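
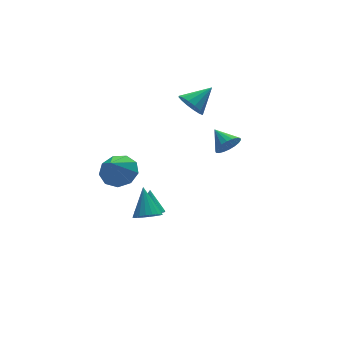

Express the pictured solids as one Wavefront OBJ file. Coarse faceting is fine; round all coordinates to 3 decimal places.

v 1.436 1.435 1.911
v 1.784 1.833 1.259
v 2.724 1.645 2.729
v 1.587 2.145 1.489
v 1.35 2.267 1.833
v 1.135 2.165 2.197
v 1.001 1.868 2.485
v 0.984 1.455 2.619
v 1.087 1.036 2.564
v 1.284 0.724 2.333
v 1.522 0.603 1.99
v 1.736 0.704 1.626
v 1.87 1.001 1.338
v 1.888 1.415 1.204
v -2.149 2.264 -2.342
v -1.242 2.099 -1.883
v -2.911 1.596 -1.078
v -1.493 2.731 -1.7
v -2.051 3.145 -1.818
v -2.655 3.147 -2.18
v -3.022 2.735 -2.619
v -2.981 2.103 -2.928
v -2.55 1.547 -2.963
v -1.932 1.326 -2.707
v -1.415 1.544 -2.281
v 0.447 -4.232 2.74
v 0.797 -4.472 3.309
v 0.273 -3.208 3.28
v 1.026 -4.342 3.136
v 1.141 -4.189 2.884
v 1.119 -4.045 2.604
v 0.963 -3.938 2.35
v 0.705 -3.889 2.174
v 0.396 -3.908 2.11
v 0.098 -3.991 2.171
v -0.132 -4.122 2.344
v -0.247 -4.274 2.596
v -0.224 -4.418 2.876
v -0.069 -4.525 3.13
v 0.189 -4.574 3.306
v 0.498 -4.555 3.37
v -1.367 0.377 -4.414
v -0.845 -0.162 -4.294
v -1.093 0.903 -3.246
v -0.667 0.083 -4.446
v -0.629 0.386 -4.592
v -0.736 0.687 -4.702
v -0.969 0.927 -4.755
v -1.281 1.057 -4.741
v -1.609 1.053 -4.662
v -1.89 0.915 -4.533
v -2.068 0.671 -4.381
v -2.106 0.368 -4.236
v -1.999 0.067 -4.125
v -1.766 -0.173 -4.072
v -1.454 -0.304 -4.087
v -1.125 -0.3 -4.166
v -2.972 -2.664 -2.165
v -2.404 -2.405 -2.523
v -2.668 -1.576 -0.895
v -2.643 -2.218 -2.625
v -2.948 -2.12 -2.637
v -3.257 -2.129 -2.554
v -3.51 -2.244 -2.395
v -3.657 -2.443 -2.19
v -3.668 -2.685 -1.981
v -3.541 -2.923 -1.808
v -3.301 -3.109 -1.705
v -2.997 -3.208 -1.694
v -2.687 -3.198 -1.776
v -2.434 -3.083 -1.935
v -2.287 -2.885 -2.14
v -2.277 -2.643 -2.35
f 2 1 4
f 2 4 3
f 4 1 5
f 4 5 3
f 5 1 6
f 5 6 3
f 6 1 7
f 6 7 3
f 7 1 8
f 7 8 3
f 8 1 9
f 8 9 3
f 9 1 10
f 9 10 3
f 10 1 11
f 10 11 3
f 11 1 12
f 11 12 3
f 12 1 13
f 12 13 3
f 13 1 14
f 13 14 3
f 14 1 2
f 14 2 3
f 16 15 18
f 16 18 17
f 18 15 19
f 18 19 17
f 19 15 20
f 19 20 17
f 20 15 21
f 20 21 17
f 21 15 22
f 21 22 17
f 22 15 23
f 22 23 17
f 23 15 24
f 23 24 17
f 24 15 25
f 24 25 17
f 25 15 16
f 25 16 17
f 27 26 29
f 27 29 28
f 29 26 30
f 29 30 28
f 30 26 31
f 30 31 28
f 31 26 32
f 31 32 28
f 32 26 33
f 32 33 28
f 33 26 34
f 33 34 28
f 34 26 35
f 34 35 28
f 35 26 36
f 35 36 28
f 36 26 37
f 36 37 28
f 37 26 38
f 37 38 28
f 38 26 39
f 38 39 28
f 39 26 40
f 39 40 28
f 40 26 41
f 40 41 28
f 41 26 27
f 41 27 28
f 43 42 45
f 43 45 44
f 45 42 46
f 45 46 44
f 46 42 47
f 46 47 44
f 47 42 48
f 47 48 44
f 48 42 49
f 48 49 44
f 49 42 50
f 49 50 44
f 50 42 51
f 50 51 44
f 51 42 52
f 51 52 44
f 52 42 53
f 52 53 44
f 53 42 54
f 53 54 44
f 54 42 55
f 54 55 44
f 55 42 56
f 55 56 44
f 56 42 57
f 56 57 44
f 57 42 43
f 57 43 44
f 59 58 61
f 59 61 60
f 61 58 62
f 61 62 60
f 62 58 63
f 62 63 60
f 63 58 64
f 63 64 60
f 64 58 65
f 64 65 60
f 65 58 66
f 65 66 60
f 66 58 67
f 66 67 60
f 67 58 68
f 67 68 60
f 68 58 69
f 68 69 60
f 69 58 70
f 69 70 60
f 70 58 71
f 70 71 60
f 71 58 72
f 71 72 60
f 72 58 73
f 72 73 60
f 73 58 59
f 73 59 60



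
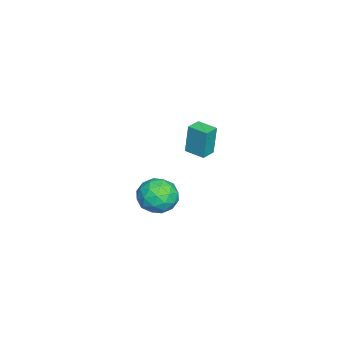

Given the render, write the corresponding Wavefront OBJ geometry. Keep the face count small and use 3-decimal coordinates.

v 2.056 0.755 1.782
v 2.008 0.894 3.476
v 2.522 1.738 1.715
v 2.474 1.877 3.408
v 2.806 0.403 1.832
v 2.758 0.542 3.525
v 3.272 1.386 1.764
v 3.224 1.525 3.458
v -0.108 -0.864 -2.845
v 0.821 -0.997 -3.538
v -1.061 -2.123 -3.882
v -0.132 -2.256 -4.575
v -0.1 -2.645 -3.475
v 0.489 -1.867 -2.834
v -0.729 -1.253 -4.586
v -0.14 -0.475 -3.945
v 0.437 -1.237 -4.614
v 0.826 -2.098 -3.928
v -1.066 -1.022 -3.492
v -0.677 -1.883 -2.806
v 0.44 -0.82 -3.101
v -0.68 -2.3 -4.319
v -0.661 -2.528 -3.673
v -0.115 -2.606 -4.08
v 0.245 -1.332 -2.687
v 0.791 -1.41 -3.094
v 0.25 -2.378 -3.057
v -1.031 -1.71 -4.326
v -0.485 -1.788 -4.733
v -0.125 -0.514 -3.34
v 0.421 -0.592 -3.747
v -0.49 -0.742 -4.363
v 0.761 -1.04 -4.14
v 0.201 -1.779 -4.75
v -0.15 -1.19 -4.756
v 0.196 -0.733 -4.379
v 0.99 -1.545 -3.737
v 0.429 -2.285 -4.346
v 0.448 -2.514 -3.7
v 0.794 -2.056 -3.323
v 0.764 -1.686 -4.369
v -0.669 -0.835 -3.074
v -1.23 -1.575 -3.683
v -1.034 -1.064 -4.097
v -0.688 -0.606 -3.72
v -0.441 -1.341 -2.67
v -1.001 -2.08 -3.28
v -0.436 -2.387 -3.041
v -0.09 -1.93 -2.664
v -1.004 -1.434 -3.051
f 2 4 1
f 5 2 1
f 1 4 3
f 3 5 1
f 2 8 4
f 6 2 5
f 6 8 2
f 4 8 3
f 7 5 3
f 3 8 7
f 7 6 5
f 8 6 7
f 9 46 25
f 46 20 49
f 25 49 14
f 46 49 25
f 9 25 21
f 25 14 26
f 21 26 10
f 25 26 21
f 9 21 30
f 21 10 31
f 30 31 16
f 21 31 30
f 9 30 42
f 30 16 45
f 42 45 19
f 30 45 42
f 9 42 46
f 42 19 50
f 46 50 20
f 42 50 46
f 10 26 37
f 26 14 40
f 37 40 18
f 26 40 37
f 14 49 27
f 49 20 48
f 27 48 13
f 49 48 27
f 20 50 47
f 50 19 43
f 47 43 11
f 50 43 47
f 19 45 44
f 45 16 32
f 44 32 15
f 45 32 44
f 16 31 36
f 31 10 33
f 36 33 17
f 31 33 36
f 12 38 24
f 38 18 39
f 24 39 13
f 38 39 24
f 12 24 22
f 24 13 23
f 22 23 11
f 24 23 22
f 12 22 29
f 22 11 28
f 29 28 15
f 22 28 29
f 12 29 34
f 29 15 35
f 34 35 17
f 29 35 34
f 12 34 38
f 34 17 41
f 38 41 18
f 34 41 38
f 13 39 27
f 39 18 40
f 27 40 14
f 39 40 27
f 11 23 47
f 23 13 48
f 47 48 20
f 23 48 47
f 15 28 44
f 28 11 43
f 44 43 19
f 28 43 44
f 17 35 36
f 35 15 32
f 36 32 16
f 35 32 36
f 18 41 37
f 41 17 33
f 37 33 10
f 41 33 37



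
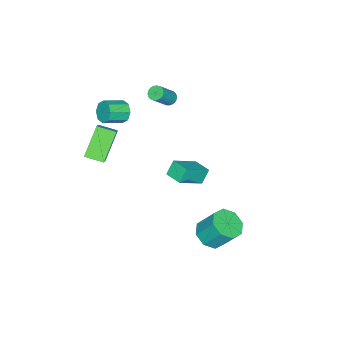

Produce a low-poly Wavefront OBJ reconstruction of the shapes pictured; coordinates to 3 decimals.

v -0.898 -3.48 3.444
v -0.457 -3.237 2.861
v 0.619 -3.918 3.394
v 0.178 -4.16 3.976
v -0.449 -2.867 3.319
v 0.627 -3.547 3.852
v -0.704 -2.855 3.851
v 0.372 -3.536 4.383
v -1.073 -3.209 4.143
v 0.003 -3.89 4.676
v -1.339 -3.722 4.026
v -0.263 -4.403 4.559
v -1.347 -4.093 3.568
v -0.271 -4.773 4.101
v -1.092 -4.104 3.037
v -0.016 -4.785 3.569
v -0.723 -3.75 2.744
v 0.353 -4.431 3.277
v -0.133 2.945 -4.517
v 0.551 3.662 -4.946
v 0.398 4.713 -3.431
v -0.287 3.995 -3.003
v -0.237 3.823 -5.137
v -0.39 4.874 -3.622
v -0.964 3.469 -4.965
v -1.117 4.52 -3.451
v -1.205 2.808 -4.531
v -1.358 3.859 -3.016
v -0.818 2.227 -4.089
v -0.971 3.278 -2.574
v -0.03 2.066 -3.898
v -0.183 3.117 -2.383
v 0.697 2.42 -4.069
v 0.544 3.471 -2.555
v 0.938 3.081 -4.504
v 0.785 4.132 -2.989
v -3.257 0.07 -1.668
v -1.695 -0.538 -0.522
v -2.88 1.206 -1.579
v -1.319 0.598 -0.433
v -2.661 -0.058 -2.547
v -1.1 -0.666 -1.401
v -2.285 1.078 -2.458
v -0.723 0.47 -1.312
v -4.105 -2.294 2.692
v -3.702 -2.229 2.354
v -2.592 -2.48 3.63
v -2.995 -2.546 3.968
v -3.736 -2.023 2.425
v -2.626 -2.274 3.701
v -3.835 -1.864 2.542
v -2.725 -2.116 3.818
v -3.98 -1.779 2.684
v -2.87 -2.031 3.961
v -4.146 -1.784 2.829
v -3.036 -2.035 4.105
v -4.306 -1.876 2.949
v -3.196 -2.128 4.225
v -4.431 -2.041 3.025
v -3.321 -2.293 4.301
v -4.499 -2.25 3.044
v -3.389 -2.502 4.32
v -4.5 -2.466 3.001
v -3.389 -2.718 4.277
v -4.432 -2.653 2.905
v -3.322 -2.905 4.181
v -4.307 -2.777 2.773
v -3.197 -3.029 4.049
v -4.148 -2.818 2.626
v -3.038 -3.07 3.902
v -3.981 -2.769 2.491
v -2.871 -3.02 3.767
v -3.836 -2.637 2.39
v -2.726 -2.889 3.666
v -3.737 -2.446 2.342
v -2.627 -2.698 3.618
v 0.164 -4.543 2.523
v 0.967 -4.114 3.29
v -0.179 -3.415 2.252
v 0.624 -2.986 3.018
v 1.656 -4.474 0.922
v 2.459 -4.045 1.688
v 1.313 -3.346 0.65
v 2.116 -2.917 1.417
f 2 1 5
f 2 5 3
f 3 5 6
f 3 6 4
f 5 1 7
f 5 7 6
f 6 7 8
f 6 8 4
f 7 1 9
f 7 9 8
f 8 9 10
f 8 10 4
f 9 1 11
f 9 11 10
f 10 11 12
f 10 12 4
f 11 1 13
f 11 13 12
f 12 13 14
f 12 14 4
f 13 1 15
f 13 15 14
f 14 15 16
f 14 16 4
f 15 1 17
f 15 17 16
f 16 17 18
f 16 18 4
f 17 1 2
f 17 2 18
f 18 2 3
f 18 3 4
f 20 19 23
f 20 23 21
f 21 23 24
f 21 24 22
f 23 19 25
f 23 25 24
f 24 25 26
f 24 26 22
f 25 19 27
f 25 27 26
f 26 27 28
f 26 28 22
f 27 19 29
f 27 29 28
f 28 29 30
f 28 30 22
f 29 19 31
f 29 31 30
f 30 31 32
f 30 32 22
f 31 19 33
f 31 33 32
f 32 33 34
f 32 34 22
f 33 19 35
f 33 35 34
f 34 35 36
f 34 36 22
f 35 19 20
f 35 20 36
f 36 20 21
f 36 21 22
f 38 40 37
f 41 38 37
f 37 40 39
f 39 41 37
f 38 44 40
f 42 38 41
f 42 44 38
f 40 44 39
f 43 41 39
f 39 44 43
f 43 42 41
f 44 42 43
f 46 45 49
f 46 49 47
f 47 49 50
f 47 50 48
f 49 45 51
f 49 51 50
f 50 51 52
f 50 52 48
f 51 45 53
f 51 53 52
f 52 53 54
f 52 54 48
f 53 45 55
f 53 55 54
f 54 55 56
f 54 56 48
f 55 45 57
f 55 57 56
f 56 57 58
f 56 58 48
f 57 45 59
f 57 59 58
f 58 59 60
f 58 60 48
f 59 45 61
f 59 61 60
f 60 61 62
f 60 62 48
f 61 45 63
f 61 63 62
f 62 63 64
f 62 64 48
f 63 45 65
f 63 65 64
f 64 65 66
f 64 66 48
f 65 45 67
f 65 67 66
f 66 67 68
f 66 68 48
f 67 45 69
f 67 69 68
f 68 69 70
f 68 70 48
f 69 45 71
f 69 71 70
f 70 71 72
f 70 72 48
f 71 45 73
f 71 73 72
f 72 73 74
f 72 74 48
f 73 45 75
f 73 75 74
f 74 75 76
f 74 76 48
f 75 45 46
f 75 46 76
f 76 46 47
f 76 47 48
f 78 80 77
f 81 78 77
f 77 80 79
f 79 81 77
f 78 84 80
f 82 78 81
f 82 84 78
f 80 84 79
f 83 81 79
f 79 84 83
f 83 82 81
f 84 82 83



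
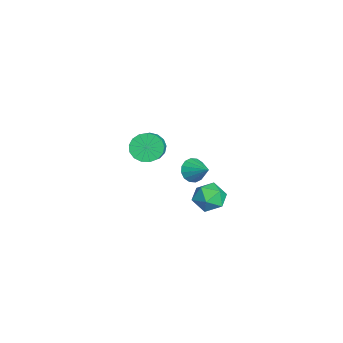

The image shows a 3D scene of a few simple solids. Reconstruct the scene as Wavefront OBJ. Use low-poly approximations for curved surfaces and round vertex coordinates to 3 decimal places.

v 4.072 4.131 0.98
v 4.573 3.399 0.569
v 2.867 3.861 -0.009
v 3.368 3.129 -0.42
v 3.034 3.04 0.495
v 3.779 3.207 1.106
v 3.661 4.053 -0.546
v 4.406 4.22 0.065
v 4.319 3.351 -0.374
v 3.932 2.725 0.269
v 3.508 4.535 0.291
v 3.121 3.909 0.934
v -3.607 1.002 -1.037
v -3.126 0.696 -1.797
v -1.652 0.493 -0.784
v -2.133 0.798 -0.023
v -3.062 1.146 -1.801
v -1.588 0.943 -0.788
v -3.122 1.563 -1.63
v -1.648 1.36 -0.617
v -3.293 1.851 -1.323
v -1.819 1.648 -0.309
v -3.536 1.945 -0.95
v -2.063 1.742 0.063
v -3.796 1.822 -0.597
v -2.322 1.619 0.416
v -4.012 1.512 -0.345
v -2.538 1.309 0.668
v -4.135 1.084 -0.251
v -2.661 0.881 0.762
v -4.138 0.638 -0.338
v -2.664 0.435 0.676
v -4.018 0.275 -0.584
v -2.544 0.072 0.429
v -3.805 0.078 -0.934
v -2.331 -0.125 0.079
v -3.546 0.093 -1.307
v -2.072 -0.11 -0.294
v -3.301 0.316 -1.619
v -1.827 0.113 -0.606
v 2.247 2.936 1.279
v 2.645 3.032 0.639
v 3.173 3.644 1.961
v 2.4 3.339 0.653
v 2.113 3.538 0.836
v 1.863 3.575 1.137
v 1.715 3.441 1.476
v 1.711 3.172 1.762
v 1.85 2.839 1.92
v 2.095 2.532 1.905
v 2.382 2.333 1.723
v 2.632 2.296 1.422
v 2.78 2.43 1.083
v 2.784 2.699 0.796
f 1 12 6
f 1 6 2
f 1 2 8
f 1 8 11
f 1 11 12
f 2 6 10
f 6 12 5
f 12 11 3
f 11 8 7
f 8 2 9
f 4 10 5
f 4 5 3
f 4 3 7
f 4 7 9
f 4 9 10
f 5 10 6
f 3 5 12
f 7 3 11
f 9 7 8
f 10 9 2
f 14 13 17
f 14 17 15
f 15 17 18
f 15 18 16
f 17 13 19
f 17 19 18
f 18 19 20
f 18 20 16
f 19 13 21
f 19 21 20
f 20 21 22
f 20 22 16
f 21 13 23
f 21 23 22
f 22 23 24
f 22 24 16
f 23 13 25
f 23 25 24
f 24 25 26
f 24 26 16
f 25 13 27
f 25 27 26
f 26 27 28
f 26 28 16
f 27 13 29
f 27 29 28
f 28 29 30
f 28 30 16
f 29 13 31
f 29 31 30
f 30 31 32
f 30 32 16
f 31 13 33
f 31 33 32
f 32 33 34
f 32 34 16
f 33 13 35
f 33 35 34
f 34 35 36
f 34 36 16
f 35 13 37
f 35 37 36
f 36 37 38
f 36 38 16
f 37 13 39
f 37 39 38
f 38 39 40
f 38 40 16
f 39 13 14
f 39 14 40
f 40 14 15
f 40 15 16
f 42 41 44
f 42 44 43
f 44 41 45
f 44 45 43
f 45 41 46
f 45 46 43
f 46 41 47
f 46 47 43
f 47 41 48
f 47 48 43
f 48 41 49
f 48 49 43
f 49 41 50
f 49 50 43
f 50 41 51
f 50 51 43
f 51 41 52
f 51 52 43
f 52 41 53
f 52 53 43
f 53 41 54
f 53 54 43
f 54 41 42
f 54 42 43



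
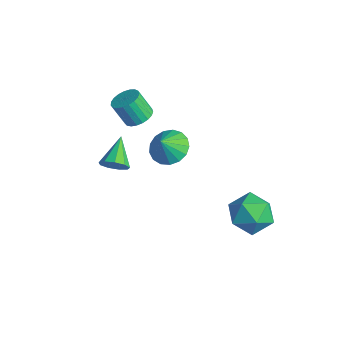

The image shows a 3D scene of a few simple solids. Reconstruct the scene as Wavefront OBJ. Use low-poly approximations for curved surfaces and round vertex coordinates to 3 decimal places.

v -2.187 0.029 0.346
v -1.726 -0.696 -0.202
v -1.993 -0.549 1.274
v -1.364 -0.389 -0.087
v -1.191 0.014 0.128
v -1.246 0.42 0.392
v -1.517 0.737 0.647
v -1.941 0.891 0.832
v -2.422 0.849 0.906
v -2.849 0.618 0.852
v -3.124 0.252 0.682
v -3.185 -0.165 0.435
v -3.017 -0.537 0.168
v -2.659 -0.78 -0.059
v -2.193 -0.837 -0.192
v -0.727 -3.666 2.119
v -0.383 -3.81 2.747
v -1.793 -2.714 2.921
v -0.184 -3.406 2.531
v -0.239 -3.123 2.123
v -0.522 -3.095 1.713
v -0.901 -3.334 1.493
v -1.199 -3.729 1.565
v -1.275 -4.094 1.897
v -1.095 -4.259 2.333
v -0.743 -4.147 2.668
v 3.134 2.169 -0.342
v 3.727 1.222 -0.804
v 1.693 1.898 -1.636
v 2.286 0.951 -2.098
v 1.81 0.883 -0.989
v 2.701 1.051 -0.189
v 2.719 2.069 -2.251
v 3.61 2.237 -1.451
v 3.471 1.16 -1.984
v 2.909 0.427 -1.204
v 2.511 2.693 -1.236
v 1.949 1.96 -0.456
v -2.804 -1.229 2.82
v -2.271 -0.842 3.178
v -2.743 -1.303 4.379
v -3.276 -1.691 4.02
v -2.504 -0.636 3.166
v -2.976 -1.097 4.366
v -2.789 -0.531 3.094
v -3.261 -0.993 4.294
v -3.077 -0.548 2.974
v -3.549 -1.009 4.175
v -3.317 -0.682 2.828
v -3.789 -1.144 4.029
v -3.469 -0.911 2.68
v -3.941 -1.373 3.881
v -3.506 -1.195 2.557
v -3.978 -1.657 3.758
v -3.421 -1.485 2.479
v -3.893 -1.946 3.679
v -3.23 -1.731 2.46
v -3.702 -2.192 3.66
v -2.965 -1.89 2.503
v -3.437 -2.351 3.703
v -2.672 -1.935 2.601
v -3.144 -2.396 3.801
v -2.402 -1.857 2.736
v -2.874 -2.318 3.937
v -2.202 -1.672 2.887
v -2.674 -2.133 4.087
v -2.106 -1.409 3.025
v -2.577 -1.87 4.226
v -2.13 -1.116 3.128
v -2.602 -1.577 4.329
f 2 1 4
f 2 4 3
f 4 1 5
f 4 5 3
f 5 1 6
f 5 6 3
f 6 1 7
f 6 7 3
f 7 1 8
f 7 8 3
f 8 1 9
f 8 9 3
f 9 1 10
f 9 10 3
f 10 1 11
f 10 11 3
f 11 1 12
f 11 12 3
f 12 1 13
f 12 13 3
f 13 1 14
f 13 14 3
f 14 1 15
f 14 15 3
f 15 1 2
f 15 2 3
f 17 16 19
f 17 19 18
f 19 16 20
f 19 20 18
f 20 16 21
f 20 21 18
f 21 16 22
f 21 22 18
f 22 16 23
f 22 23 18
f 23 16 24
f 23 24 18
f 24 16 25
f 24 25 18
f 25 16 26
f 25 26 18
f 26 16 17
f 26 17 18
f 27 38 32
f 27 32 28
f 27 28 34
f 27 34 37
f 27 37 38
f 28 32 36
f 32 38 31
f 38 37 29
f 37 34 33
f 34 28 35
f 30 36 31
f 30 31 29
f 30 29 33
f 30 33 35
f 30 35 36
f 31 36 32
f 29 31 38
f 33 29 37
f 35 33 34
f 36 35 28
f 40 39 43
f 40 43 41
f 41 43 44
f 41 44 42
f 43 39 45
f 43 45 44
f 44 45 46
f 44 46 42
f 45 39 47
f 45 47 46
f 46 47 48
f 46 48 42
f 47 39 49
f 47 49 48
f 48 49 50
f 48 50 42
f 49 39 51
f 49 51 50
f 50 51 52
f 50 52 42
f 51 39 53
f 51 53 52
f 52 53 54
f 52 54 42
f 53 39 55
f 53 55 54
f 54 55 56
f 54 56 42
f 55 39 57
f 55 57 56
f 56 57 58
f 56 58 42
f 57 39 59
f 57 59 58
f 58 59 60
f 58 60 42
f 59 39 61
f 59 61 60
f 60 61 62
f 60 62 42
f 61 39 63
f 61 63 62
f 62 63 64
f 62 64 42
f 63 39 65
f 63 65 64
f 64 65 66
f 64 66 42
f 65 39 67
f 65 67 66
f 66 67 68
f 66 68 42
f 67 39 69
f 67 69 68
f 68 69 70
f 68 70 42
f 69 39 40
f 69 40 70
f 70 40 41
f 70 41 42



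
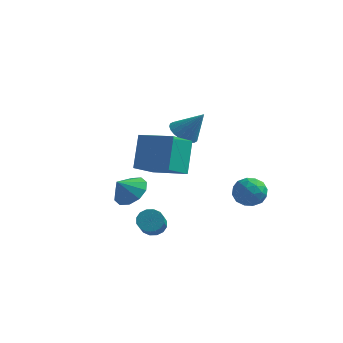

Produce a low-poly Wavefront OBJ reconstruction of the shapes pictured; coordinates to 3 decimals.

v -0.237 0.564 3.082
v 0.483 0.625 2.546
v 0.817 0.736 4.518
v 0.39 0.962 2.574
v 0.201 1.239 2.679
v -0.055 1.413 2.846
v -0.338 1.457 3.049
v -0.606 1.366 3.256
v -0.818 1.152 3.437
v -0.941 0.849 3.564
v -0.957 0.502 3.618
v -0.864 0.165 3.59
v -0.675 -0.112 3.484
v -0.42 -0.285 3.318
v -0.136 -0.33 3.115
v 0.132 -0.238 2.907
v 0.344 -0.025 2.726
v 0.467 0.278 2.599
v 1.585 3.829 -2.61
v 2.435 4.383 -2.506
v 2.385 2.497 -2.054
v 3.235 3.051 -1.95
v 2.438 3.22 -1.336
v 1.944 4.043 -1.68
v 2.876 2.837 -2.88
v 2.382 3.66 -3.224
v 3.233 3.77 -2.673
v 2.962 4.007 -1.719
v 1.858 2.873 -2.841
v 1.587 3.11 -1.887
v 1.94 4.223 -2.607
v 2.88 2.657 -1.953
v 2.412 2.756 -1.592
v 2.912 3.082 -1.531
v 1.651 4.023 -2.121
v 2.15 4.348 -2.06
v 2.152 3.665 -1.372
v 2.67 2.532 -2.5
v 3.169 2.857 -2.439
v 1.908 3.798 -3.029
v 2.408 4.124 -2.968
v 2.668 3.215 -3.188
v 2.908 4.188 -2.644
v 3.379 3.406 -2.317
v 3.168 3.28 -2.864
v 2.877 3.764 -3.066
v 2.749 4.327 -2.083
v 3.22 3.545 -1.756
v 2.751 3.644 -1.395
v 2.46 4.127 -1.597
v 3.218 3.967 -2.181
v 1.6 3.335 -2.804
v 2.071 2.553 -2.477
v 2.36 2.753 -2.963
v 2.069 3.236 -3.165
v 1.441 3.474 -2.243
v 1.912 2.692 -1.916
v 1.943 3.116 -1.494
v 1.652 3.6 -1.696
v 1.602 2.913 -2.379
v -1.051 -4.076 2.611
v -1.264 -2.908 4.343
v -0.691 -2.457 1.565
v -0.905 -1.29 3.298
v 0.905 -4.27 2.982
v 0.691 -3.103 4.715
v 1.264 -2.652 1.937
v 1.051 -1.484 3.669
v -3.282 0.657 -1.976
v -2.498 1.007 -1.304
v -3.798 0.023 -1.044
v -3.004 1.451 -1.282
v -3.616 1.592 -1.525
v -4.101 1.376 -1.94
v -4.273 0.885 -2.369
v -4.066 0.308 -2.648
v -3.56 -0.136 -2.67
v -2.948 -0.277 -2.427
v -2.463 -0.061 -2.012
v -2.291 0.429 -1.583
v -0.971 -1.786 -2.678
v -0.258 -1.668 -2.78
v 0.084 -2.855 -1.763
v -0.629 -2.974 -1.662
v -0.354 -1.446 -2.489
v -0.012 -2.633 -1.472
v -0.615 -1.316 -2.249
v -0.273 -2.503 -1.232
v -0.971 -1.312 -2.124
v -0.629 -2.499 -1.107
v -1.328 -1.435 -2.148
v -0.986 -2.622 -1.131
v -1.589 -1.652 -2.314
v -1.247 -2.839 -1.297
v -1.684 -1.905 -2.577
v -1.342 -3.092 -1.56
v -1.588 -2.127 -2.868
v -1.246 -3.314 -1.851
v -1.327 -2.257 -3.108
v -0.985 -3.444 -2.091
v -0.971 -2.261 -3.233
v -0.629 -3.448 -2.216
v -0.614 -2.138 -3.209
v -0.272 -3.325 -2.192
v -0.353 -1.921 -3.043
v -0.011 -3.108 -2.026
f 2 1 4
f 2 4 3
f 4 1 5
f 4 5 3
f 5 1 6
f 5 6 3
f 6 1 7
f 6 7 3
f 7 1 8
f 7 8 3
f 8 1 9
f 8 9 3
f 9 1 10
f 9 10 3
f 10 1 11
f 10 11 3
f 11 1 12
f 11 12 3
f 12 1 13
f 12 13 3
f 13 1 14
f 13 14 3
f 14 1 15
f 14 15 3
f 15 1 16
f 15 16 3
f 16 1 17
f 16 17 3
f 17 1 18
f 17 18 3
f 18 1 2
f 18 2 3
f 19 56 35
f 56 30 59
f 35 59 24
f 56 59 35
f 19 35 31
f 35 24 36
f 31 36 20
f 35 36 31
f 19 31 40
f 31 20 41
f 40 41 26
f 31 41 40
f 19 40 52
f 40 26 55
f 52 55 29
f 40 55 52
f 19 52 56
f 52 29 60
f 56 60 30
f 52 60 56
f 20 36 47
f 36 24 50
f 47 50 28
f 36 50 47
f 24 59 37
f 59 30 58
f 37 58 23
f 59 58 37
f 30 60 57
f 60 29 53
f 57 53 21
f 60 53 57
f 29 55 54
f 55 26 42
f 54 42 25
f 55 42 54
f 26 41 46
f 41 20 43
f 46 43 27
f 41 43 46
f 22 48 34
f 48 28 49
f 34 49 23
f 48 49 34
f 22 34 32
f 34 23 33
f 32 33 21
f 34 33 32
f 22 32 39
f 32 21 38
f 39 38 25
f 32 38 39
f 22 39 44
f 39 25 45
f 44 45 27
f 39 45 44
f 22 44 48
f 44 27 51
f 48 51 28
f 44 51 48
f 23 49 37
f 49 28 50
f 37 50 24
f 49 50 37
f 21 33 57
f 33 23 58
f 57 58 30
f 33 58 57
f 25 38 54
f 38 21 53
f 54 53 29
f 38 53 54
f 27 45 46
f 45 25 42
f 46 42 26
f 45 42 46
f 28 51 47
f 51 27 43
f 47 43 20
f 51 43 47
f 62 64 61
f 65 62 61
f 61 64 63
f 63 65 61
f 62 68 64
f 66 62 65
f 66 68 62
f 64 68 63
f 67 65 63
f 63 68 67
f 67 66 65
f 68 66 67
f 70 69 72
f 70 72 71
f 72 69 73
f 72 73 71
f 73 69 74
f 73 74 71
f 74 69 75
f 74 75 71
f 75 69 76
f 75 76 71
f 76 69 77
f 76 77 71
f 77 69 78
f 77 78 71
f 78 69 79
f 78 79 71
f 79 69 80
f 79 80 71
f 80 69 70
f 80 70 71
f 82 81 85
f 82 85 83
f 83 85 86
f 83 86 84
f 85 81 87
f 85 87 86
f 86 87 88
f 86 88 84
f 87 81 89
f 87 89 88
f 88 89 90
f 88 90 84
f 89 81 91
f 89 91 90
f 90 91 92
f 90 92 84
f 91 81 93
f 91 93 92
f 92 93 94
f 92 94 84
f 93 81 95
f 93 95 94
f 94 95 96
f 94 96 84
f 95 81 97
f 95 97 96
f 96 97 98
f 96 98 84
f 97 81 99
f 97 99 98
f 98 99 100
f 98 100 84
f 99 81 101
f 99 101 100
f 100 101 102
f 100 102 84
f 101 81 103
f 101 103 102
f 102 103 104
f 102 104 84
f 103 81 105
f 103 105 104
f 104 105 106
f 104 106 84
f 105 81 82
f 105 82 106
f 106 82 83
f 106 83 84



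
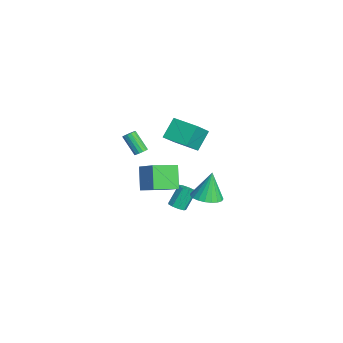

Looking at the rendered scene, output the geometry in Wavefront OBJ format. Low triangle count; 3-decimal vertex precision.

v 1.228 -0.396 -1.627
v 1.625 -0.759 -1.281
v 1.149 0.012 0.074
v 0.752 0.376 -0.273
v 1.832 -0.397 -1.414
v 1.355 0.374 -0.06
v 1.756 -0.034 -1.647
v 1.28 0.737 -0.293
v 1.433 0.159 -1.871
v 0.957 0.931 -0.516
v 1.015 0.093 -1.981
v 0.539 0.865 -0.626
v 0.696 -0.201 -1.925
v 0.22 0.57 -0.57
v 0.626 -0.587 -1.73
v 0.15 0.184 -0.375
v 0.838 -0.883 -1.487
v 0.362 -0.112 -0.132
v 1.232 -0.951 -1.31
v 0.756 -0.18 0.045
v -5.467 1.349 1.943
v -4.336 0.376 3.259
v -4.13 2.72 1.808
v -2.999 1.747 3.124
v -4.701 0.473 0.636
v -3.57 -0.5 1.952
v -3.364 1.844 0.501
v -2.233 0.871 1.817
v 3.032 1.203 0.395
v 4.084 1.328 0.55
v 2.688 1.617 2.405
v 3.956 1.74 0.443
v 3.669 2.06 0.328
v 3.272 2.232 0.225
v 2.833 2.225 0.151
v 2.429 2.042 0.119
v 2.129 1.714 0.135
v 1.985 1.297 0.196
v 2.022 0.865 0.292
v 2.234 0.49 0.406
v 2.584 0.239 0.517
v 3.011 0.154 0.608
v 3.442 0.251 0.662
v 3.802 0.513 0.67
v 4.029 0.893 0.63
v -3.507 -1.961 0.689
v -3.151 -2.324 0.736
v -4.018 -3.001 2.058
v -4.373 -2.639 2.011
v -3.069 -2.126 0.891
v -3.936 -2.804 2.213
v -3.104 -1.885 0.992
v -3.971 -2.563 2.314
v -3.247 -1.664 1.012
v -4.114 -2.342 2.334
v -3.459 -1.523 0.945
v -4.326 -2.2 2.267
v -3.685 -1.499 0.809
v -4.551 -2.176 2.131
v -3.862 -1.599 0.642
v -4.729 -2.276 1.964
v -3.944 -1.796 0.487
v -4.811 -2.474 1.809
v -3.909 -2.037 0.386
v -4.776 -2.715 1.708
v -3.766 -2.258 0.366
v -4.633 -2.936 1.688
v -3.554 -2.4 0.433
v -4.421 -3.077 1.755
v -3.329 -2.424 0.569
v -4.195 -3.101 1.891
v 3.725 -3.165 2.029
v 2.654 -3.039 3.495
v 3.403 -1.528 1.654
v 2.332 -1.402 3.12
v 5.368 -2.578 3.18
v 4.297 -2.452 4.646
v 5.046 -0.941 2.805
v 3.975 -0.815 4.271
f 2 1 5
f 2 5 3
f 3 5 6
f 3 6 4
f 5 1 7
f 5 7 6
f 6 7 8
f 6 8 4
f 7 1 9
f 7 9 8
f 8 9 10
f 8 10 4
f 9 1 11
f 9 11 10
f 10 11 12
f 10 12 4
f 11 1 13
f 11 13 12
f 12 13 14
f 12 14 4
f 13 1 15
f 13 15 14
f 14 15 16
f 14 16 4
f 15 1 17
f 15 17 16
f 16 17 18
f 16 18 4
f 17 1 19
f 17 19 18
f 18 19 20
f 18 20 4
f 19 1 2
f 19 2 20
f 20 2 3
f 20 3 4
f 22 24 21
f 25 22 21
f 21 24 23
f 23 25 21
f 22 28 24
f 26 22 25
f 26 28 22
f 24 28 23
f 27 25 23
f 23 28 27
f 27 26 25
f 28 26 27
f 30 29 32
f 30 32 31
f 32 29 33
f 32 33 31
f 33 29 34
f 33 34 31
f 34 29 35
f 34 35 31
f 35 29 36
f 35 36 31
f 36 29 37
f 36 37 31
f 37 29 38
f 37 38 31
f 38 29 39
f 38 39 31
f 39 29 40
f 39 40 31
f 40 29 41
f 40 41 31
f 41 29 42
f 41 42 31
f 42 29 43
f 42 43 31
f 43 29 44
f 43 44 31
f 44 29 45
f 44 45 31
f 45 29 30
f 45 30 31
f 47 46 50
f 47 50 48
f 48 50 51
f 48 51 49
f 50 46 52
f 50 52 51
f 51 52 53
f 51 53 49
f 52 46 54
f 52 54 53
f 53 54 55
f 53 55 49
f 54 46 56
f 54 56 55
f 55 56 57
f 55 57 49
f 56 46 58
f 56 58 57
f 57 58 59
f 57 59 49
f 58 46 60
f 58 60 59
f 59 60 61
f 59 61 49
f 60 46 62
f 60 62 61
f 61 62 63
f 61 63 49
f 62 46 64
f 62 64 63
f 63 64 65
f 63 65 49
f 64 46 66
f 64 66 65
f 65 66 67
f 65 67 49
f 66 46 68
f 66 68 67
f 67 68 69
f 67 69 49
f 68 46 70
f 68 70 69
f 69 70 71
f 69 71 49
f 70 46 47
f 70 47 71
f 71 47 48
f 71 48 49
f 73 75 72
f 76 73 72
f 72 75 74
f 74 76 72
f 73 79 75
f 77 73 76
f 77 79 73
f 75 79 74
f 78 76 74
f 74 79 78
f 78 77 76
f 79 77 78



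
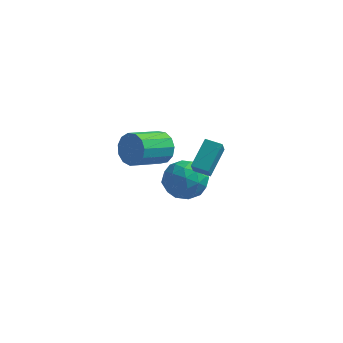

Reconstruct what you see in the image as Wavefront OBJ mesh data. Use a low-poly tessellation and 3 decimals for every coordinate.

v 0.686 1.959 -3.682
v 1.839 1.824 -3.802
v 0.521 0.136 -3.218
v 1.674 0.001 -3.338
v 1.249 0.638 -2.456
v 1.352 1.764 -2.744
v 1.008 0.196 -4.276
v 1.111 1.322 -4.564
v 2.038 0.734 -4.17
v 2.187 1.007 -3.045
v 0.173 0.953 -3.975
v 0.322 1.226 -2.85
v 1.278 2.051 -3.783
v 1.082 -0.091 -3.237
v 0.833 0.283 -2.719
v 1.511 0.203 -2.789
v 0.991 2.017 -3.161
v 1.669 1.937 -3.231
v 1.322 1.24 -2.44
v 0.691 0.023 -3.789
v 1.369 -0.057 -3.859
v 0.849 1.757 -4.231
v 1.527 1.677 -4.301
v 1.038 0.72 -4.58
v 2.072 1.331 -4.069
v 1.975 0.26 -3.796
v 1.583 0.374 -4.348
v 1.644 1.036 -4.517
v 2.16 1.492 -3.408
v 2.062 0.42 -3.135
v 1.813 0.795 -2.617
v 1.873 1.457 -2.786
v 2.277 0.851 -3.624
v 0.298 1.54 -3.885
v 0.2 0.468 -3.612
v 0.487 0.503 -4.234
v 0.547 1.165 -4.403
v 0.385 1.7 -3.224
v 0.288 0.629 -2.951
v 0.716 0.924 -2.503
v 0.777 1.586 -2.672
v 0.083 1.109 -3.396
v 2.171 -0.539 -1.622
v 2.347 -1.275 -0.755
v 2.347 0.721 -0.588
v 2.524 -0.014 0.279
v 2.996 -0.526 -1.779
v 3.173 -1.261 -0.912
v 3.173 0.735 -0.745
v 3.349 -0.001 0.122
v 1.668 -3.099 1.466
v 2.168 -3.094 2.178
v 1.372 -4.496 2.746
v 0.872 -4.501 2.034
v 1.771 -2.825 2.285
v 0.976 -4.228 2.854
v 1.342 -2.644 2.133
v 0.547 -4.047 2.701
v 1.017 -2.607 1.768
v 0.221 -4.01 2.336
v 0.898 -2.726 1.308
v 0.102 -4.129 1.876
v 1.023 -2.963 0.897
v 0.228 -4.366 1.466
v 1.354 -3.243 0.668
v 0.558 -4.646 1.236
v 1.783 -3.478 0.692
v 0.988 -4.881 1.26
v 2.177 -3.592 0.961
v 1.381 -4.995 1.529
v 2.408 -3.549 1.391
v 1.613 -4.952 1.959
v 2.405 -3.363 1.845
v 1.609 -4.766 2.413
f 1 38 17
f 38 12 41
f 17 41 6
f 38 41 17
f 1 17 13
f 17 6 18
f 13 18 2
f 17 18 13
f 1 13 22
f 13 2 23
f 22 23 8
f 13 23 22
f 1 22 34
f 22 8 37
f 34 37 11
f 22 37 34
f 1 34 38
f 34 11 42
f 38 42 12
f 34 42 38
f 2 18 29
f 18 6 32
f 29 32 10
f 18 32 29
f 6 41 19
f 41 12 40
f 19 40 5
f 41 40 19
f 12 42 39
f 42 11 35
f 39 35 3
f 42 35 39
f 11 37 36
f 37 8 24
f 36 24 7
f 37 24 36
f 8 23 28
f 23 2 25
f 28 25 9
f 23 25 28
f 4 30 16
f 30 10 31
f 16 31 5
f 30 31 16
f 4 16 14
f 16 5 15
f 14 15 3
f 16 15 14
f 4 14 21
f 14 3 20
f 21 20 7
f 14 20 21
f 4 21 26
f 21 7 27
f 26 27 9
f 21 27 26
f 4 26 30
f 26 9 33
f 30 33 10
f 26 33 30
f 5 31 19
f 31 10 32
f 19 32 6
f 31 32 19
f 3 15 39
f 15 5 40
f 39 40 12
f 15 40 39
f 7 20 36
f 20 3 35
f 36 35 11
f 20 35 36
f 9 27 28
f 27 7 24
f 28 24 8
f 27 24 28
f 10 33 29
f 33 9 25
f 29 25 2
f 33 25 29
f 44 46 43
f 47 44 43
f 43 46 45
f 45 47 43
f 44 50 46
f 48 44 47
f 48 50 44
f 46 50 45
f 49 47 45
f 45 50 49
f 49 48 47
f 50 48 49
f 52 51 55
f 52 55 53
f 53 55 56
f 53 56 54
f 55 51 57
f 55 57 56
f 56 57 58
f 56 58 54
f 57 51 59
f 57 59 58
f 58 59 60
f 58 60 54
f 59 51 61
f 59 61 60
f 60 61 62
f 60 62 54
f 61 51 63
f 61 63 62
f 62 63 64
f 62 64 54
f 63 51 65
f 63 65 64
f 64 65 66
f 64 66 54
f 65 51 67
f 65 67 66
f 66 67 68
f 66 68 54
f 67 51 69
f 67 69 68
f 68 69 70
f 68 70 54
f 69 51 71
f 69 71 70
f 70 71 72
f 70 72 54
f 71 51 73
f 71 73 72
f 72 73 74
f 72 74 54
f 73 51 52
f 73 52 74
f 74 52 53
f 74 53 54



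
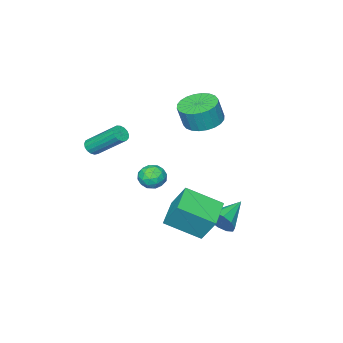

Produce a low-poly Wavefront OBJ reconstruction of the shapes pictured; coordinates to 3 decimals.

v 0.511 -2.645 0.048
v 0.885 -2.347 -0.156
v 0.404 -0.778 1.248
v 0.029 -1.075 1.452
v 0.684 -2.289 -0.29
v 0.202 -0.72 1.114
v 0.442 -2.313 -0.346
v -0.039 -0.743 1.058
v 0.217 -2.412 -0.313
v -0.265 -0.843 1.092
v 0.059 -2.565 -0.196
v -0.423 -0.996 1.208
v 0.004 -2.736 -0.024
v -0.478 -1.167 1.38
v 0.065 -2.886 0.165
v -0.416 -1.317 1.569
v 0.229 -2.981 0.327
v -0.253 -1.412 1.731
v 0.457 -2.999 0.425
v -0.025 -1.429 1.829
v 0.697 -2.935 0.437
v 0.216 -1.366 1.841
v 0.895 -2.805 0.359
v 0.413 -1.236 1.763
v 1.005 -2.639 0.211
v 0.523 -1.069 1.615
v 1.001 -2.473 0.025
v 0.52 -0.904 1.429
v -3.86 0.715 1.581
v -2.858 0.88 1.311
v -2.499 0.79 2.589
v -3.5 0.625 2.859
v -2.988 1.263 1.375
v -2.629 1.173 2.652
v -3.25 1.563 1.47
v -2.891 1.473 2.747
v -3.606 1.734 1.582
v -3.246 1.644 2.859
v -3.999 1.75 1.694
v -3.64 1.659 2.971
v -4.372 1.608 1.788
v -4.013 1.518 3.066
v -4.666 1.33 1.852
v -4.307 1.24 3.129
v -4.838 0.959 1.874
v -4.479 0.869 3.151
v -4.861 0.55 1.851
v -4.502 0.46 3.129
v -4.731 0.167 1.788
v -4.372 0.077 3.065
v -4.469 -0.133 1.693
v -4.11 -0.223 2.97
v -4.114 -0.304 1.581
v -3.754 -0.394 2.858
v -3.72 -0.319 1.469
v -3.361 -0.41 2.746
v -3.347 -0.178 1.374
v -2.988 -0.268 2.652
v -3.053 0.1 1.311
v -2.694 0.01 2.588
v -2.881 0.471 1.289
v -2.522 0.381 2.566
v -2.784 2.994 -4.274
v -2.532 3.428 -3.576
v -4.396 2.826 -3.586
v -2.719 3.779 -3.929
v -2.931 3.83 -4.413
v -3.087 3.562 -4.845
v -3.128 3.076 -5.058
v -3.037 2.56 -4.972
v -2.85 2.209 -4.619
v -2.638 2.158 -4.134
v -2.481 2.427 -3.703
v -2.441 2.912 -3.49
v -1.065 1.323 -2.912
v -1.181 2.184 -1.498
v -2.247 2.76 -3.884
v -2.363 3.622 -2.47
v 0.343 2.198 -3.33
v 0.227 3.06 -1.916
v -0.839 3.636 -4.302
v -0.955 4.497 -2.888
v -3.398 -1.734 -2.745
v -2.708 -1.368 -2.956
v -3.152 -2.692 -3.604
v -2.462 -2.326 -3.815
v -2.535 -2.661 -3.081
v -2.687 -2.068 -2.55
v -3.173 -1.992 -4.01
v -3.325 -1.399 -3.479
v -2.568 -1.527 -3.737
v -2.174 -1.941 -3.163
v -3.686 -2.119 -3.397
v -3.292 -2.533 -2.823
v -3.075 -1.467 -2.775
v -2.785 -2.593 -3.785
v -2.829 -2.79 -3.353
v -2.423 -2.575 -3.477
v -3.063 -1.878 -2.537
v -2.657 -1.663 -2.661
v -2.556 -2.423 -2.734
v -3.203 -2.397 -3.899
v -2.797 -2.182 -4.023
v -3.437 -1.485 -3.083
v -3.031 -1.27 -3.207
v -3.304 -1.637 -3.826
v -2.586 -1.345 -3.358
v -2.442 -1.909 -3.863
v -2.86 -1.712 -3.978
v -2.949 -1.364 -3.666
v -2.355 -1.588 -3.021
v -2.21 -2.152 -3.526
v -2.254 -2.348 -3.094
v -2.343 -2 -2.782
v -2.273 -1.682 -3.48
v -3.65 -1.908 -3.034
v -3.505 -2.472 -3.539
v -3.517 -2.06 -3.778
v -3.606 -1.712 -3.466
v -3.418 -2.151 -2.697
v -3.274 -2.715 -3.202
v -2.911 -2.696 -2.894
v -3 -2.348 -2.582
v -3.587 -2.378 -3.08
f 2 1 5
f 2 5 3
f 3 5 6
f 3 6 4
f 5 1 7
f 5 7 6
f 6 7 8
f 6 8 4
f 7 1 9
f 7 9 8
f 8 9 10
f 8 10 4
f 9 1 11
f 9 11 10
f 10 11 12
f 10 12 4
f 11 1 13
f 11 13 12
f 12 13 14
f 12 14 4
f 13 1 15
f 13 15 14
f 14 15 16
f 14 16 4
f 15 1 17
f 15 17 16
f 16 17 18
f 16 18 4
f 17 1 19
f 17 19 18
f 18 19 20
f 18 20 4
f 19 1 21
f 19 21 20
f 20 21 22
f 20 22 4
f 21 1 23
f 21 23 22
f 22 23 24
f 22 24 4
f 23 1 25
f 23 25 24
f 24 25 26
f 24 26 4
f 25 1 27
f 25 27 26
f 26 27 28
f 26 28 4
f 27 1 2
f 27 2 28
f 28 2 3
f 28 3 4
f 30 29 33
f 30 33 31
f 31 33 34
f 31 34 32
f 33 29 35
f 33 35 34
f 34 35 36
f 34 36 32
f 35 29 37
f 35 37 36
f 36 37 38
f 36 38 32
f 37 29 39
f 37 39 38
f 38 39 40
f 38 40 32
f 39 29 41
f 39 41 40
f 40 41 42
f 40 42 32
f 41 29 43
f 41 43 42
f 42 43 44
f 42 44 32
f 43 29 45
f 43 45 44
f 44 45 46
f 44 46 32
f 45 29 47
f 45 47 46
f 46 47 48
f 46 48 32
f 47 29 49
f 47 49 48
f 48 49 50
f 48 50 32
f 49 29 51
f 49 51 50
f 50 51 52
f 50 52 32
f 51 29 53
f 51 53 52
f 52 53 54
f 52 54 32
f 53 29 55
f 53 55 54
f 54 55 56
f 54 56 32
f 55 29 57
f 55 57 56
f 56 57 58
f 56 58 32
f 57 29 59
f 57 59 58
f 58 59 60
f 58 60 32
f 59 29 61
f 59 61 60
f 60 61 62
f 60 62 32
f 61 29 30
f 61 30 62
f 62 30 31
f 62 31 32
f 64 63 66
f 64 66 65
f 66 63 67
f 66 67 65
f 67 63 68
f 67 68 65
f 68 63 69
f 68 69 65
f 69 63 70
f 69 70 65
f 70 63 71
f 70 71 65
f 71 63 72
f 71 72 65
f 72 63 73
f 72 73 65
f 73 63 74
f 73 74 65
f 74 63 64
f 74 64 65
f 76 78 75
f 79 76 75
f 75 78 77
f 77 79 75
f 76 82 78
f 80 76 79
f 80 82 76
f 78 82 77
f 81 79 77
f 77 82 81
f 81 80 79
f 82 80 81
f 83 120 99
f 120 94 123
f 99 123 88
f 120 123 99
f 83 99 95
f 99 88 100
f 95 100 84
f 99 100 95
f 83 95 104
f 95 84 105
f 104 105 90
f 95 105 104
f 83 104 116
f 104 90 119
f 116 119 93
f 104 119 116
f 83 116 120
f 116 93 124
f 120 124 94
f 116 124 120
f 84 100 111
f 100 88 114
f 111 114 92
f 100 114 111
f 88 123 101
f 123 94 122
f 101 122 87
f 123 122 101
f 94 124 121
f 124 93 117
f 121 117 85
f 124 117 121
f 93 119 118
f 119 90 106
f 118 106 89
f 119 106 118
f 90 105 110
f 105 84 107
f 110 107 91
f 105 107 110
f 86 112 98
f 112 92 113
f 98 113 87
f 112 113 98
f 86 98 96
f 98 87 97
f 96 97 85
f 98 97 96
f 86 96 103
f 96 85 102
f 103 102 89
f 96 102 103
f 86 103 108
f 103 89 109
f 108 109 91
f 103 109 108
f 86 108 112
f 108 91 115
f 112 115 92
f 108 115 112
f 87 113 101
f 113 92 114
f 101 114 88
f 113 114 101
f 85 97 121
f 97 87 122
f 121 122 94
f 97 122 121
f 89 102 118
f 102 85 117
f 118 117 93
f 102 117 118
f 91 109 110
f 109 89 106
f 110 106 90
f 109 106 110
f 92 115 111
f 115 91 107
f 111 107 84
f 115 107 111



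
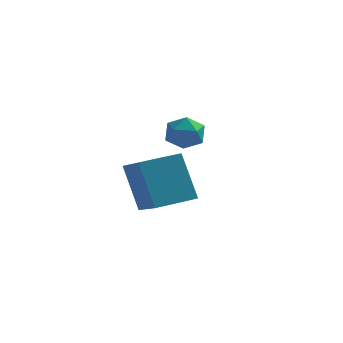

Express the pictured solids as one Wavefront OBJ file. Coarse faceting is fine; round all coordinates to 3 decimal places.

v 2.504 4.201 -2.474
v 2.936 3.635 -2.53
v 1.784 3.585 -1.81
v 2.216 3.019 -1.866
v 2.425 3.592 -1.493
v 2.87 3.972 -1.903
v 1.85 3.248 -2.437
v 2.295 3.628 -2.847
v 2.532 3.045 -2.507
v 2.887 3.258 -1.924
v 1.833 3.962 -2.416
v 2.188 4.175 -1.833
v 2.161 0.406 -4.353
v 1.51 0.735 -2.751
v 3.126 1.328 -4.149
v 2.474 1.657 -2.548
v 3.206 -0.837 -3.672
v 2.554 -0.508 -2.071
v 4.17 0.085 -3.469
v 3.519 0.414 -1.867
f 1 12 6
f 1 6 2
f 1 2 8
f 1 8 11
f 1 11 12
f 2 6 10
f 6 12 5
f 12 11 3
f 11 8 7
f 8 2 9
f 4 10 5
f 4 5 3
f 4 3 7
f 4 7 9
f 4 9 10
f 5 10 6
f 3 5 12
f 7 3 11
f 9 7 8
f 10 9 2
f 14 16 13
f 17 14 13
f 13 16 15
f 15 17 13
f 14 20 16
f 18 14 17
f 18 20 14
f 16 20 15
f 19 17 15
f 15 20 19
f 19 18 17
f 20 18 19



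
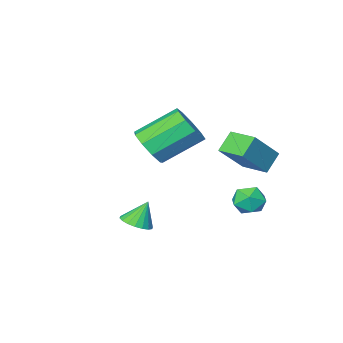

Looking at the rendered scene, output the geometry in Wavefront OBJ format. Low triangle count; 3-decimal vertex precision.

v -1.36 3.028 -1.169
v -1.99 2.831 -0.485
v -1.627 4.113 -1.103
v -2.257 3.917 -0.419
v -0.203 3.243 -0.041
v -0.833 3.047 0.643
v -0.47 4.329 0.025
v -1.1 4.132 0.709
v -1.373 3.44 -2.512
v -1.002 3.041 -2.959
v -2.338 2.959 -2.881
v -1.967 2.56 -3.328
v -1.92 2.448 -2.634
v -1.324 2.746 -2.406
v -2.016 3.254 -3.434
v -1.42 3.552 -3.206
v -1.4 2.926 -3.529
v -1.341 2.428 -3.034
v -1.999 3.572 -2.806
v -1.94 3.074 -2.311
v 2.454 2.215 -3.262
v 2.807 1.748 -3.057
v 2.026 2.305 -2.318
v 2.964 1.97 -3.007
v 3.019 2.24 -3.007
v 2.963 2.506 -3.058
v 2.806 2.713 -3.149
v 2.579 2.823 -3.262
v 2.328 2.812 -3.375
v 2.102 2.683 -3.466
v 1.945 2.461 -3.516
v 1.889 2.191 -3.516
v 1.946 1.925 -3.465
v 2.103 1.717 -3.374
v 2.329 1.608 -3.261
v 2.581 1.619 -3.148
v 0.215 -0.679 -1.273
v 0.771 -0.186 -0.784
v -0.678 0.393 0.282
v -1.235 -0.101 -0.207
v 0.559 0.141 -1.251
v -0.891 0.72 -0.185
v 0.185 0.085 -1.728
v -1.264 0.664 -0.663
v -0.174 -0.329 -1.993
v -1.624 0.25 -0.927
v -0.352 -0.907 -1.92
v -1.802 -0.328 -0.855
v -0.264 -1.378 -1.545
v -1.714 -0.799 -0.479
v 0.048 -1.523 -1.042
v -1.402 -0.944 0.023
v 0.438 -1.272 -0.648
v -1.012 -0.693 0.418
v 0.723 -0.745 -0.545
v -0.726 -0.166 0.52
f 2 4 1
f 5 2 1
f 1 4 3
f 3 5 1
f 2 8 4
f 6 2 5
f 6 8 2
f 4 8 3
f 7 5 3
f 3 8 7
f 7 6 5
f 8 6 7
f 9 20 14
f 9 14 10
f 9 10 16
f 9 16 19
f 9 19 20
f 10 14 18
f 14 20 13
f 20 19 11
f 19 16 15
f 16 10 17
f 12 18 13
f 12 13 11
f 12 11 15
f 12 15 17
f 12 17 18
f 13 18 14
f 11 13 20
f 15 11 19
f 17 15 16
f 18 17 10
f 22 21 24
f 22 24 23
f 24 21 25
f 24 25 23
f 25 21 26
f 25 26 23
f 26 21 27
f 26 27 23
f 27 21 28
f 27 28 23
f 28 21 29
f 28 29 23
f 29 21 30
f 29 30 23
f 30 21 31
f 30 31 23
f 31 21 32
f 31 32 23
f 32 21 33
f 32 33 23
f 33 21 34
f 33 34 23
f 34 21 35
f 34 35 23
f 35 21 36
f 35 36 23
f 36 21 22
f 36 22 23
f 38 37 41
f 38 41 39
f 39 41 42
f 39 42 40
f 41 37 43
f 41 43 42
f 42 43 44
f 42 44 40
f 43 37 45
f 43 45 44
f 44 45 46
f 44 46 40
f 45 37 47
f 45 47 46
f 46 47 48
f 46 48 40
f 47 37 49
f 47 49 48
f 48 49 50
f 48 50 40
f 49 37 51
f 49 51 50
f 50 51 52
f 50 52 40
f 51 37 53
f 51 53 52
f 52 53 54
f 52 54 40
f 53 37 55
f 53 55 54
f 54 55 56
f 54 56 40
f 55 37 38
f 55 38 56
f 56 38 39
f 56 39 40



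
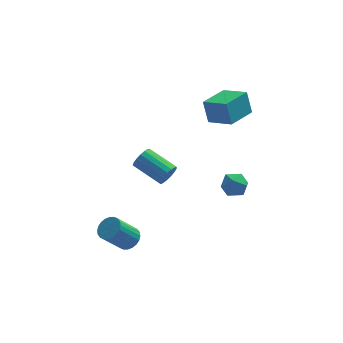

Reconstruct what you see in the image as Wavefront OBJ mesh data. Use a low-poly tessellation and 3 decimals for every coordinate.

v -3.132 -3.067 -3.853
v -2.539 -3.027 -3.396
v -3.595 -3.454 -1.989
v -4.188 -3.493 -2.447
v -2.637 -2.752 -3.386
v -3.693 -3.179 -1.979
v -2.81 -2.524 -3.447
v -3.867 -2.951 -2.041
v -3.033 -2.379 -3.57
v -4.089 -2.806 -2.164
v -3.27 -2.339 -3.736
v -4.327 -2.766 -2.33
v -3.486 -2.409 -3.92
v -4.543 -2.836 -2.514
v -3.649 -2.58 -4.094
v -4.705 -3.006 -2.688
v -3.733 -2.824 -4.231
v -4.789 -3.251 -2.825
v -3.725 -3.106 -4.311
v -4.781 -3.533 -2.904
v -3.627 -3.381 -4.321
v -4.683 -3.808 -2.914
v -3.453 -3.609 -4.259
v -4.51 -4.036 -2.853
v -3.231 -3.754 -4.136
v -4.287 -4.181 -2.73
v -2.993 -3.794 -3.97
v -4.05 -4.221 -2.564
v -2.777 -3.724 -3.786
v -3.834 -4.151 -2.38
v -2.615 -3.554 -3.612
v -3.671 -3.98 -2.206
v -2.531 -3.309 -3.475
v -3.587 -3.736 -2.069
v 2.229 -1.296 -0.483
v 2.795 -0.912 -0.99
v 2.525 -2.508 -1.07
v 3.091 -2.124 -1.577
v 3.244 -2.191 -0.742
v 3.062 -1.443 -0.379
v 2.258 -1.977 -1.681
v 2.076 -1.229 -1.318
v 2.813 -1.333 -1.73
v 3.423 -1.466 -1.15
v 1.897 -1.954 -0.91
v 2.507 -2.087 -0.33
v -0.801 -1.001 -0.544
v -0.439 -0.917 0.05
v -1.778 0.266 0.697
v -2.139 0.181 0.104
v -0.322 -0.675 -0.15
v -1.661 0.508 0.497
v -0.315 -0.508 -0.44
v -1.653 0.675 0.207
v -0.419 -0.454 -0.754
v -1.757 0.729 -0.107
v -0.61 -0.525 -1.02
v -1.949 0.658 -0.373
v -0.845 -0.706 -1.176
v -2.184 0.477 -0.529
v -1.07 -0.954 -1.188
v -2.409 0.229 -0.541
v -1.233 -1.213 -1.052
v -2.572 -0.03 -0.405
v -1.297 -1.423 -0.799
v -2.636 -0.241 -0.152
v -1.248 -1.537 -0.488
v -2.586 -0.355 0.159
v -1.095 -1.529 -0.19
v -2.434 -0.346 0.457
v -0.876 -1.399 0.028
v -2.214 -0.216 0.675
v -0.639 -1.178 0.114
v -1.978 0.005 0.761
v 2.948 1.86 1.061
v 2.697 2.293 2.443
v 1.801 2.875 0.534
v 1.55 3.309 1.916
v 4.27 3.251 0.864
v 4.019 3.685 2.246
v 3.123 4.267 0.337
v 2.872 4.7 1.719
f 2 1 5
f 2 5 3
f 3 5 6
f 3 6 4
f 5 1 7
f 5 7 6
f 6 7 8
f 6 8 4
f 7 1 9
f 7 9 8
f 8 9 10
f 8 10 4
f 9 1 11
f 9 11 10
f 10 11 12
f 10 12 4
f 11 1 13
f 11 13 12
f 12 13 14
f 12 14 4
f 13 1 15
f 13 15 14
f 14 15 16
f 14 16 4
f 15 1 17
f 15 17 16
f 16 17 18
f 16 18 4
f 17 1 19
f 17 19 18
f 18 19 20
f 18 20 4
f 19 1 21
f 19 21 20
f 20 21 22
f 20 22 4
f 21 1 23
f 21 23 22
f 22 23 24
f 22 24 4
f 23 1 25
f 23 25 24
f 24 25 26
f 24 26 4
f 25 1 27
f 25 27 26
f 26 27 28
f 26 28 4
f 27 1 29
f 27 29 28
f 28 29 30
f 28 30 4
f 29 1 31
f 29 31 30
f 30 31 32
f 30 32 4
f 31 1 33
f 31 33 32
f 32 33 34
f 32 34 4
f 33 1 2
f 33 2 34
f 34 2 3
f 34 3 4
f 35 46 40
f 35 40 36
f 35 36 42
f 35 42 45
f 35 45 46
f 36 40 44
f 40 46 39
f 46 45 37
f 45 42 41
f 42 36 43
f 38 44 39
f 38 39 37
f 38 37 41
f 38 41 43
f 38 43 44
f 39 44 40
f 37 39 46
f 41 37 45
f 43 41 42
f 44 43 36
f 48 47 51
f 48 51 49
f 49 51 52
f 49 52 50
f 51 47 53
f 51 53 52
f 52 53 54
f 52 54 50
f 53 47 55
f 53 55 54
f 54 55 56
f 54 56 50
f 55 47 57
f 55 57 56
f 56 57 58
f 56 58 50
f 57 47 59
f 57 59 58
f 58 59 60
f 58 60 50
f 59 47 61
f 59 61 60
f 60 61 62
f 60 62 50
f 61 47 63
f 61 63 62
f 62 63 64
f 62 64 50
f 63 47 65
f 63 65 64
f 64 65 66
f 64 66 50
f 65 47 67
f 65 67 66
f 66 67 68
f 66 68 50
f 67 47 69
f 67 69 68
f 68 69 70
f 68 70 50
f 69 47 71
f 69 71 70
f 70 71 72
f 70 72 50
f 71 47 73
f 71 73 72
f 72 73 74
f 72 74 50
f 73 47 48
f 73 48 74
f 74 48 49
f 74 49 50
f 76 78 75
f 79 76 75
f 75 78 77
f 77 79 75
f 76 82 78
f 80 76 79
f 80 82 76
f 78 82 77
f 81 79 77
f 77 82 81
f 81 80 79
f 82 80 81



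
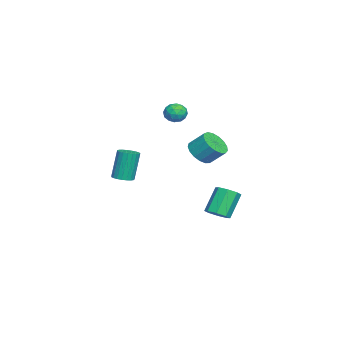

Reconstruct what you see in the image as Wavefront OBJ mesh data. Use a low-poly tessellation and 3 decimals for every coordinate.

v -1.459 2.924 -4.741
v -0.76 2.991 -4.337
v -1.721 3.504 -2.756
v -2.421 3.436 -3.159
v -0.928 3.521 -4.611
v -1.889 4.034 -3.03
v -1.407 3.702 -4.961
v -2.368 4.214 -3.38
v -1.917 3.426 -5.182
v -2.878 3.939 -3.6
v -2.159 2.856 -5.144
v -3.12 3.369 -3.563
v -1.991 2.326 -4.87
v -2.952 2.839 -3.289
v -1.512 2.146 -4.52
v -2.473 2.658 -2.939
v -1.002 2.421 -4.3
v -1.963 2.934 -2.718
v -0.822 0.848 3.651
v -0.372 1.267 4.075
v 0.072 0.053 3.485
v 0.522 0.472 3.909
v -0.053 0.111 4.219
v -0.605 0.602 4.322
v 0.305 0.718 3.238
v -0.247 1.209 3.341
v 0.325 1.186 3.819
v 0.104 0.811 4.426
v -0.404 0.509 3.134
v -0.625 0.134 3.741
v -0.675 1.127 3.878
v 0.375 0.193 3.682
v 0.038 -0.02 3.865
v 0.302 0.226 4.114
v -0.813 0.737 4.023
v -0.548 0.982 4.272
v -0.36 0.303 4.357
v 0.248 0.338 3.288
v 0.513 0.583 3.537
v -0.602 1.094 3.446
v -0.338 1.34 3.695
v 0.06 1.017 3.203
v -0.001 1.326 3.976
v 0.525 0.858 3.879
v 0.397 1.003 3.485
v 0.072 1.292 3.545
v -0.131 1.105 4.333
v 0.395 0.638 4.235
v 0.057 0.426 4.418
v -0.268 0.714 4.478
v 0.279 1.058 4.183
v -0.695 0.682 3.325
v -0.169 0.215 3.227
v -0.032 0.606 3.082
v -0.357 0.894 3.142
v -0.825 0.462 3.681
v -0.299 -0.006 3.584
v -0.372 0.028 4.015
v -0.697 0.317 4.075
v -0.579 0.262 3.377
v 1.998 -2.007 -0.765
v 2.651 -1.919 -0.644
v 2.255 -1.645 1.287
v 1.602 -1.733 1.165
v 2.566 -1.659 -0.698
v 2.171 -1.385 1.232
v 2.384 -1.46 -0.764
v 1.988 -1.185 1.167
v 2.134 -1.355 -0.83
v 1.739 -1.08 1.101
v 1.861 -1.362 -0.885
v 1.466 -1.088 1.046
v 1.612 -1.482 -0.919
v 1.216 -1.207 1.012
v 1.429 -1.692 -0.927
v 1.034 -1.417 1.004
v 1.345 -1.957 -0.906
v 0.949 -1.682 1.024
v 1.373 -2.23 -0.862
v 0.978 -1.956 1.069
v 1.51 -2.465 -0.8
v 1.114 -2.191 1.131
v 1.731 -2.621 -0.733
v 1.335 -2.346 1.198
v 1.998 -2.671 -0.671
v 1.602 -2.396 1.26
v 2.265 -2.606 -0.626
v 1.869 -2.331 1.305
v 2.486 -2.437 -0.604
v 2.09 -2.163 1.327
v 2.622 -2.194 -0.611
v 2.227 -1.92 1.32
v 2.584 2.535 1.738
v 3.457 2.657 1.442
v 3.629 3.567 2.326
v 2.756 3.445 2.622
v 3.22 2.942 1.195
v 3.392 3.852 2.079
v 2.837 3.133 1.073
v 3.01 4.043 1.956
v 2.396 3.188 1.103
v 2.569 4.098 1.986
v 1.999 3.093 1.278
v 2.171 4.002 2.162
v 1.735 2.87 1.559
v 1.907 3.78 2.443
v 1.666 2.57 1.881
v 1.838 3.48 2.765
v 1.807 2.263 2.17
v 1.979 3.173 3.054
v 2.126 2.018 2.36
v 2.298 2.927 3.244
v 2.55 1.891 2.408
v 2.722 2.801 3.292
v 2.982 1.912 2.302
v 3.154 2.822 3.186
v 3.322 2.076 2.067
v 3.495 2.985 2.951
v 3.494 2.345 1.757
v 3.666 3.254 2.64
f 2 1 5
f 2 5 3
f 3 5 6
f 3 6 4
f 5 1 7
f 5 7 6
f 6 7 8
f 6 8 4
f 7 1 9
f 7 9 8
f 8 9 10
f 8 10 4
f 9 1 11
f 9 11 10
f 10 11 12
f 10 12 4
f 11 1 13
f 11 13 12
f 12 13 14
f 12 14 4
f 13 1 15
f 13 15 14
f 14 15 16
f 14 16 4
f 15 1 17
f 15 17 16
f 16 17 18
f 16 18 4
f 17 1 2
f 17 2 18
f 18 2 3
f 18 3 4
f 19 56 35
f 56 30 59
f 35 59 24
f 56 59 35
f 19 35 31
f 35 24 36
f 31 36 20
f 35 36 31
f 19 31 40
f 31 20 41
f 40 41 26
f 31 41 40
f 19 40 52
f 40 26 55
f 52 55 29
f 40 55 52
f 19 52 56
f 52 29 60
f 56 60 30
f 52 60 56
f 20 36 47
f 36 24 50
f 47 50 28
f 36 50 47
f 24 59 37
f 59 30 58
f 37 58 23
f 59 58 37
f 30 60 57
f 60 29 53
f 57 53 21
f 60 53 57
f 29 55 54
f 55 26 42
f 54 42 25
f 55 42 54
f 26 41 46
f 41 20 43
f 46 43 27
f 41 43 46
f 22 48 34
f 48 28 49
f 34 49 23
f 48 49 34
f 22 34 32
f 34 23 33
f 32 33 21
f 34 33 32
f 22 32 39
f 32 21 38
f 39 38 25
f 32 38 39
f 22 39 44
f 39 25 45
f 44 45 27
f 39 45 44
f 22 44 48
f 44 27 51
f 48 51 28
f 44 51 48
f 23 49 37
f 49 28 50
f 37 50 24
f 49 50 37
f 21 33 57
f 33 23 58
f 57 58 30
f 33 58 57
f 25 38 54
f 38 21 53
f 54 53 29
f 38 53 54
f 27 45 46
f 45 25 42
f 46 42 26
f 45 42 46
f 28 51 47
f 51 27 43
f 47 43 20
f 51 43 47
f 62 61 65
f 62 65 63
f 63 65 66
f 63 66 64
f 65 61 67
f 65 67 66
f 66 67 68
f 66 68 64
f 67 61 69
f 67 69 68
f 68 69 70
f 68 70 64
f 69 61 71
f 69 71 70
f 70 71 72
f 70 72 64
f 71 61 73
f 71 73 72
f 72 73 74
f 72 74 64
f 73 61 75
f 73 75 74
f 74 75 76
f 74 76 64
f 75 61 77
f 75 77 76
f 76 77 78
f 76 78 64
f 77 61 79
f 77 79 78
f 78 79 80
f 78 80 64
f 79 61 81
f 79 81 80
f 80 81 82
f 80 82 64
f 81 61 83
f 81 83 82
f 82 83 84
f 82 84 64
f 83 61 85
f 83 85 84
f 84 85 86
f 84 86 64
f 85 61 87
f 85 87 86
f 86 87 88
f 86 88 64
f 87 61 89
f 87 89 88
f 88 89 90
f 88 90 64
f 89 61 91
f 89 91 90
f 90 91 92
f 90 92 64
f 91 61 62
f 91 62 92
f 92 62 63
f 92 63 64
f 94 93 97
f 94 97 95
f 95 97 98
f 95 98 96
f 97 93 99
f 97 99 98
f 98 99 100
f 98 100 96
f 99 93 101
f 99 101 100
f 100 101 102
f 100 102 96
f 101 93 103
f 101 103 102
f 102 103 104
f 102 104 96
f 103 93 105
f 103 105 104
f 104 105 106
f 104 106 96
f 105 93 107
f 105 107 106
f 106 107 108
f 106 108 96
f 107 93 109
f 107 109 108
f 108 109 110
f 108 110 96
f 109 93 111
f 109 111 110
f 110 111 112
f 110 112 96
f 111 93 113
f 111 113 112
f 112 113 114
f 112 114 96
f 113 93 115
f 113 115 114
f 114 115 116
f 114 116 96
f 115 93 117
f 115 117 116
f 116 117 118
f 116 118 96
f 117 93 119
f 117 119 118
f 118 119 120
f 118 120 96
f 119 93 94
f 119 94 120
f 120 94 95
f 120 95 96



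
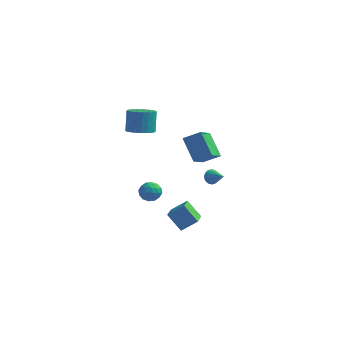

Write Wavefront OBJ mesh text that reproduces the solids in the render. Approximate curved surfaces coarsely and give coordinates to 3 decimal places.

v -1.241 -0.767 -0.829
v -0.815 -0.299 -1.059
v -0.505 -1.541 -1.041
v -0.079 -1.073 -1.271
v -0.227 -1.101 -0.615
v -0.681 -0.623 -0.484
v -0.639 -1.217 -1.616
v -1.093 -0.739 -1.485
v -0.443 -0.578 -1.545
v -0.188 -0.506 -0.926
v -1.132 -1.334 -1.174
v -0.877 -1.262 -0.555
v -1.092 -0.465 -0.925
v -0.228 -1.375 -1.175
v -0.314 -1.391 -0.789
v -0.064 -1.117 -0.924
v -1.014 -0.655 -0.587
v -0.764 -0.38 -0.722
v -0.418 -0.852 -0.461
v -0.556 -1.46 -1.378
v -0.306 -1.185 -1.513
v -1.256 -0.723 -1.176
v -1.006 -0.449 -1.311
v -0.902 -0.988 -1.639
v -0.623 -0.354 -1.346
v -0.191 -0.809 -1.471
v -0.52 -0.894 -1.674
v -0.787 -0.612 -1.597
v -0.474 -0.311 -0.982
v -0.041 -0.767 -1.107
v -0.128 -0.783 -0.722
v -0.395 -0.502 -0.644
v -0.255 -0.475 -1.268
v -1.279 -1.073 -0.993
v -0.846 -1.529 -1.118
v -0.925 -1.338 -1.456
v -1.192 -1.057 -1.378
v -1.129 -1.031 -0.629
v -0.697 -1.486 -0.754
v -0.533 -1.228 -0.503
v -0.8 -0.946 -0.426
v -1.065 -1.365 -0.832
v 1.596 2.596 -1.487
v 1.889 2.702 -1.89
v 2.444 2.124 -0.993
v 1.916 2.875 -1.77
v 1.886 3 -1.601
v 1.807 3.054 -1.412
v 1.691 3.03 -1.236
v 1.559 2.931 -1.104
v 1.433 2.774 -1.037
v 1.335 2.586 -1.049
v 1.282 2.4 -1.136
v 1.283 2.248 -1.284
v 1.339 2.156 -1.467
v 1.439 2.141 -1.654
v 1.566 2.204 -1.811
v 1.698 2.335 -1.913
v 1.812 2.511 -1.941
v 1.836 -1.083 1.937
v 0.958 -0.333 3.102
v 1.891 0.238 1.128
v 1.013 0.988 2.293
v 2.747 -0.808 2.447
v 1.869 -0.058 3.612
v 2.802 0.513 1.638
v 1.924 1.263 2.803
v 1.067 -0.865 -3.791
v 0.21 -0.671 -2.847
v 0.719 0.675 -4.422
v -0.138 0.868 -3.477
v 1.858 -0.428 -3.163
v 1.001 -0.235 -2.218
v 1.51 1.111 -3.793
v 0.653 1.305 -2.849
v -1.5 -0.126 3.037
v -0.77 0.196 2.977
v -0.891 0.708 4.242
v -1.62 0.386 4.303
v -0.948 0.428 2.866
v -1.069 0.94 4.131
v -1.21 0.575 2.782
v -1.331 1.086 4.047
v -1.516 0.615 2.736
v -1.637 1.127 4.001
v -1.82 0.542 2.736
v -1.941 1.054 4.001
v -2.075 0.368 2.783
v -2.196 0.88 4.048
v -2.242 0.119 2.868
v -2.363 0.631 4.133
v -2.296 -0.168 2.978
v -2.417 0.344 4.243
v -2.229 -0.448 3.098
v -2.35 0.064 4.363
v -2.051 -0.68 3.209
v -2.172 -0.168 4.474
v -1.789 -0.826 3.293
v -1.91 -0.315 4.558
v -1.483 -0.867 3.339
v -1.604 -0.355 4.604
v -1.179 -0.794 3.339
v -1.3 -0.282 4.604
v -0.924 -0.62 3.292
v -1.045 -0.108 4.557
v -0.757 -0.371 3.207
v -0.878 0.141 4.472
v -0.703 -0.084 3.097
v -0.824 0.428 4.362
f 1 38 17
f 38 12 41
f 17 41 6
f 38 41 17
f 1 17 13
f 17 6 18
f 13 18 2
f 17 18 13
f 1 13 22
f 13 2 23
f 22 23 8
f 13 23 22
f 1 22 34
f 22 8 37
f 34 37 11
f 22 37 34
f 1 34 38
f 34 11 42
f 38 42 12
f 34 42 38
f 2 18 29
f 18 6 32
f 29 32 10
f 18 32 29
f 6 41 19
f 41 12 40
f 19 40 5
f 41 40 19
f 12 42 39
f 42 11 35
f 39 35 3
f 42 35 39
f 11 37 36
f 37 8 24
f 36 24 7
f 37 24 36
f 8 23 28
f 23 2 25
f 28 25 9
f 23 25 28
f 4 30 16
f 30 10 31
f 16 31 5
f 30 31 16
f 4 16 14
f 16 5 15
f 14 15 3
f 16 15 14
f 4 14 21
f 14 3 20
f 21 20 7
f 14 20 21
f 4 21 26
f 21 7 27
f 26 27 9
f 21 27 26
f 4 26 30
f 26 9 33
f 30 33 10
f 26 33 30
f 5 31 19
f 31 10 32
f 19 32 6
f 31 32 19
f 3 15 39
f 15 5 40
f 39 40 12
f 15 40 39
f 7 20 36
f 20 3 35
f 36 35 11
f 20 35 36
f 9 27 28
f 27 7 24
f 28 24 8
f 27 24 28
f 10 33 29
f 33 9 25
f 29 25 2
f 33 25 29
f 44 43 46
f 44 46 45
f 46 43 47
f 46 47 45
f 47 43 48
f 47 48 45
f 48 43 49
f 48 49 45
f 49 43 50
f 49 50 45
f 50 43 51
f 50 51 45
f 51 43 52
f 51 52 45
f 52 43 53
f 52 53 45
f 53 43 54
f 53 54 45
f 54 43 55
f 54 55 45
f 55 43 56
f 55 56 45
f 56 43 57
f 56 57 45
f 57 43 58
f 57 58 45
f 58 43 59
f 58 59 45
f 59 43 44
f 59 44 45
f 61 63 60
f 64 61 60
f 60 63 62
f 62 64 60
f 61 67 63
f 65 61 64
f 65 67 61
f 63 67 62
f 66 64 62
f 62 67 66
f 66 65 64
f 67 65 66
f 69 71 68
f 72 69 68
f 68 71 70
f 70 72 68
f 69 75 71
f 73 69 72
f 73 75 69
f 71 75 70
f 74 72 70
f 70 75 74
f 74 73 72
f 75 73 74
f 77 76 80
f 77 80 78
f 78 80 81
f 78 81 79
f 80 76 82
f 80 82 81
f 81 82 83
f 81 83 79
f 82 76 84
f 82 84 83
f 83 84 85
f 83 85 79
f 84 76 86
f 84 86 85
f 85 86 87
f 85 87 79
f 86 76 88
f 86 88 87
f 87 88 89
f 87 89 79
f 88 76 90
f 88 90 89
f 89 90 91
f 89 91 79
f 90 76 92
f 90 92 91
f 91 92 93
f 91 93 79
f 92 76 94
f 92 94 93
f 93 94 95
f 93 95 79
f 94 76 96
f 94 96 95
f 95 96 97
f 95 97 79
f 96 76 98
f 96 98 97
f 97 98 99
f 97 99 79
f 98 76 100
f 98 100 99
f 99 100 101
f 99 101 79
f 100 76 102
f 100 102 101
f 101 102 103
f 101 103 79
f 102 76 104
f 102 104 103
f 103 104 105
f 103 105 79
f 104 76 106
f 104 106 105
f 105 106 107
f 105 107 79
f 106 76 108
f 106 108 107
f 107 108 109
f 107 109 79
f 108 76 77
f 108 77 109
f 109 77 78
f 109 78 79



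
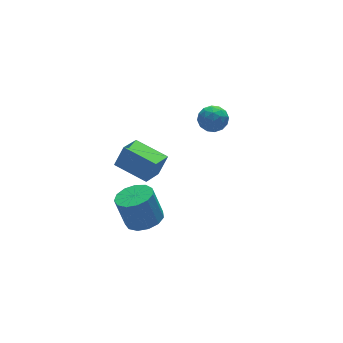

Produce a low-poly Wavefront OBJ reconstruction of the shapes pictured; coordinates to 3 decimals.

v -3.294 -3.279 -3.422
v -2.529 -3.874 -3.104
v -2.882 -3.417 -1.4
v -3.646 -2.821 -1.718
v -2.302 -3.355 -3.197
v -2.655 -2.897 -1.492
v -2.389 -2.811 -3.361
v -2.742 -2.354 -1.656
v -2.764 -2.416 -3.544
v -3.117 -1.958 -1.839
v -3.307 -2.294 -3.689
v -3.659 -1.837 -1.984
v -3.845 -2.485 -3.749
v -4.198 -2.028 -2.044
v -4.209 -2.929 -3.706
v -4.562 -2.471 -2.001
v -4.282 -3.483 -3.572
v -4.634 -3.026 -1.867
v -4.041 -3.972 -3.391
v -4.394 -3.515 -1.686
v -3.563 -4.241 -3.22
v -3.916 -3.784 -1.515
v -2.999 -4.205 -3.113
v -3.352 -3.748 -1.408
v 3.016 2.058 -1.507
v 3.574 1.496 -1.115
v 2.606 1.024 -2.405
v 3.164 0.462 -2.013
v 2.449 0.748 -1.581
v 2.702 1.387 -1.026
v 3.478 1.133 -2.494
v 3.731 1.772 -1.939
v 3.859 0.925 -1.725
v 3.223 0.687 -1.161
v 2.957 1.833 -2.359
v 2.321 1.595 -1.795
v 3.331 1.868 -1.232
v 2.849 0.652 -2.288
v 2.429 0.82 -2.034
v 2.756 0.49 -1.803
v 2.818 1.803 -1.18
v 3.146 1.473 -0.949
v 2.485 1.034 -1.223
v 3.034 1.047 -2.571
v 3.362 0.717 -2.34
v 3.424 2.03 -1.717
v 3.751 1.7 -1.486
v 3.695 1.486 -2.297
v 3.826 1.202 -1.36
v 3.586 0.594 -1.888
v 3.77 0.988 -2.171
v 3.919 1.364 -1.845
v 3.452 1.062 -1.029
v 3.212 0.454 -1.556
v 2.791 0.622 -1.302
v 2.94 0.998 -0.976
v 3.62 0.726 -1.387
v 2.968 2.066 -1.964
v 2.728 1.458 -2.491
v 3.24 1.522 -2.544
v 3.389 1.898 -2.218
v 2.594 1.926 -1.632
v 2.354 1.318 -2.16
v 2.261 1.156 -1.675
v 2.41 1.532 -1.349
v 2.56 1.794 -2.133
v -2.925 0.844 -2.652
v -2.357 0.865 -1.461
v -1.809 1.646 -3.199
v -1.24 1.668 -2.008
v -1.94 -0.828 -3.092
v -1.371 -0.806 -1.901
v -0.823 -0.025 -3.639
v -0.255 -0.004 -2.448
f 2 1 5
f 2 5 3
f 3 5 6
f 3 6 4
f 5 1 7
f 5 7 6
f 6 7 8
f 6 8 4
f 7 1 9
f 7 9 8
f 8 9 10
f 8 10 4
f 9 1 11
f 9 11 10
f 10 11 12
f 10 12 4
f 11 1 13
f 11 13 12
f 12 13 14
f 12 14 4
f 13 1 15
f 13 15 14
f 14 15 16
f 14 16 4
f 15 1 17
f 15 17 16
f 16 17 18
f 16 18 4
f 17 1 19
f 17 19 18
f 18 19 20
f 18 20 4
f 19 1 21
f 19 21 20
f 20 21 22
f 20 22 4
f 21 1 23
f 21 23 22
f 22 23 24
f 22 24 4
f 23 1 2
f 23 2 24
f 24 2 3
f 24 3 4
f 25 62 41
f 62 36 65
f 41 65 30
f 62 65 41
f 25 41 37
f 41 30 42
f 37 42 26
f 41 42 37
f 25 37 46
f 37 26 47
f 46 47 32
f 37 47 46
f 25 46 58
f 46 32 61
f 58 61 35
f 46 61 58
f 25 58 62
f 58 35 66
f 62 66 36
f 58 66 62
f 26 42 53
f 42 30 56
f 53 56 34
f 42 56 53
f 30 65 43
f 65 36 64
f 43 64 29
f 65 64 43
f 36 66 63
f 66 35 59
f 63 59 27
f 66 59 63
f 35 61 60
f 61 32 48
f 60 48 31
f 61 48 60
f 32 47 52
f 47 26 49
f 52 49 33
f 47 49 52
f 28 54 40
f 54 34 55
f 40 55 29
f 54 55 40
f 28 40 38
f 40 29 39
f 38 39 27
f 40 39 38
f 28 38 45
f 38 27 44
f 45 44 31
f 38 44 45
f 28 45 50
f 45 31 51
f 50 51 33
f 45 51 50
f 28 50 54
f 50 33 57
f 54 57 34
f 50 57 54
f 29 55 43
f 55 34 56
f 43 56 30
f 55 56 43
f 27 39 63
f 39 29 64
f 63 64 36
f 39 64 63
f 31 44 60
f 44 27 59
f 60 59 35
f 44 59 60
f 33 51 52
f 51 31 48
f 52 48 32
f 51 48 52
f 34 57 53
f 57 33 49
f 53 49 26
f 57 49 53
f 68 70 67
f 71 68 67
f 67 70 69
f 69 71 67
f 68 74 70
f 72 68 71
f 72 74 68
f 70 74 69
f 73 71 69
f 69 74 73
f 73 72 71
f 74 72 73



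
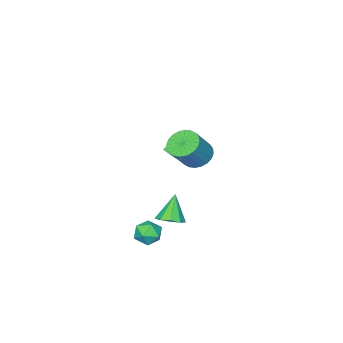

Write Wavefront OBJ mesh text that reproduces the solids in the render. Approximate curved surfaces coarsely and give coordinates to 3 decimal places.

v -0.483 2.396 2.642
v -0.003 3.196 2.229
v 1.223 3.243 3.745
v 0.743 2.444 4.158
v -0.281 3.377 2.448
v 0.944 3.425 3.964
v -0.59 3.409 2.697
v 0.635 3.457 4.213
v -0.883 3.287 2.937
v 0.343 3.335 4.453
v -1.114 3.029 3.133
v 0.111 3.077 4.649
v -1.25 2.675 3.253
v -0.025 2.723 4.769
v -1.269 2.278 3.281
v -0.044 2.326 4.797
v -1.168 1.9 3.211
v 0.057 1.947 4.728
v -0.963 1.597 3.055
v 0.263 1.644 4.571
v -0.684 1.415 2.836
v 0.541 1.463 4.352
v -0.375 1.383 2.587
v 0.85 1.431 4.103
v -0.083 1.505 2.347
v 1.143 1.553 3.863
v 0.149 1.763 2.151
v 1.374 1.811 3.667
v 0.285 2.117 2.031
v 1.51 2.165 3.547
v 0.304 2.514 2.003
v 1.529 2.562 3.519
v 0.203 2.893 2.072
v 1.428 2.94 3.589
v 3.526 4.144 -0.087
v 4.178 3.587 0.11
v 2.734 3.776 1.487
v 4.312 4.14 0.307
v 4.079 4.695 0.32
v 3.586 4.992 0.142
v 3.066 4.893 -0.143
v 2.76 4.443 -0.402
v 2.813 3.854 -0.513
v 3.199 3.401 -0.426
v 3.738 3.295 -0.179
v 3.552 3.336 -2.132
v 4.016 3.734 -1.452
v 3.984 2.006 -1.648
v 4.448 2.404 -0.968
v 3.534 2.421 -0.969
v 3.267 3.243 -1.267
v 4.733 2.497 -1.833
v 4.466 3.319 -2.131
v 4.747 3.215 -1.267
v 4.005 3.169 -0.733
v 3.995 2.571 -2.367
v 3.253 2.525 -1.833
v -4.726 -2.285 0.622
v -3.174 -1.401 1.687
v -4.889 -1.438 0.156
v -3.337 -0.554 1.221
v -3.623 -2.746 -0.601
v -2.071 -1.862 0.464
v -3.786 -1.899 -1.067
v -2.234 -1.015 -0.002
f 2 1 5
f 2 5 3
f 3 5 6
f 3 6 4
f 5 1 7
f 5 7 6
f 6 7 8
f 6 8 4
f 7 1 9
f 7 9 8
f 8 9 10
f 8 10 4
f 9 1 11
f 9 11 10
f 10 11 12
f 10 12 4
f 11 1 13
f 11 13 12
f 12 13 14
f 12 14 4
f 13 1 15
f 13 15 14
f 14 15 16
f 14 16 4
f 15 1 17
f 15 17 16
f 16 17 18
f 16 18 4
f 17 1 19
f 17 19 18
f 18 19 20
f 18 20 4
f 19 1 21
f 19 21 20
f 20 21 22
f 20 22 4
f 21 1 23
f 21 23 22
f 22 23 24
f 22 24 4
f 23 1 25
f 23 25 24
f 24 25 26
f 24 26 4
f 25 1 27
f 25 27 26
f 26 27 28
f 26 28 4
f 27 1 29
f 27 29 28
f 28 29 30
f 28 30 4
f 29 1 31
f 29 31 30
f 30 31 32
f 30 32 4
f 31 1 33
f 31 33 32
f 32 33 34
f 32 34 4
f 33 1 2
f 33 2 34
f 34 2 3
f 34 3 4
f 36 35 38
f 36 38 37
f 38 35 39
f 38 39 37
f 39 35 40
f 39 40 37
f 40 35 41
f 40 41 37
f 41 35 42
f 41 42 37
f 42 35 43
f 42 43 37
f 43 35 44
f 43 44 37
f 44 35 45
f 44 45 37
f 45 35 36
f 45 36 37
f 46 57 51
f 46 51 47
f 46 47 53
f 46 53 56
f 46 56 57
f 47 51 55
f 51 57 50
f 57 56 48
f 56 53 52
f 53 47 54
f 49 55 50
f 49 50 48
f 49 48 52
f 49 52 54
f 49 54 55
f 50 55 51
f 48 50 57
f 52 48 56
f 54 52 53
f 55 54 47
f 59 61 58
f 62 59 58
f 58 61 60
f 60 62 58
f 59 65 61
f 63 59 62
f 63 65 59
f 61 65 60
f 64 62 60
f 60 65 64
f 64 63 62
f 65 63 64

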